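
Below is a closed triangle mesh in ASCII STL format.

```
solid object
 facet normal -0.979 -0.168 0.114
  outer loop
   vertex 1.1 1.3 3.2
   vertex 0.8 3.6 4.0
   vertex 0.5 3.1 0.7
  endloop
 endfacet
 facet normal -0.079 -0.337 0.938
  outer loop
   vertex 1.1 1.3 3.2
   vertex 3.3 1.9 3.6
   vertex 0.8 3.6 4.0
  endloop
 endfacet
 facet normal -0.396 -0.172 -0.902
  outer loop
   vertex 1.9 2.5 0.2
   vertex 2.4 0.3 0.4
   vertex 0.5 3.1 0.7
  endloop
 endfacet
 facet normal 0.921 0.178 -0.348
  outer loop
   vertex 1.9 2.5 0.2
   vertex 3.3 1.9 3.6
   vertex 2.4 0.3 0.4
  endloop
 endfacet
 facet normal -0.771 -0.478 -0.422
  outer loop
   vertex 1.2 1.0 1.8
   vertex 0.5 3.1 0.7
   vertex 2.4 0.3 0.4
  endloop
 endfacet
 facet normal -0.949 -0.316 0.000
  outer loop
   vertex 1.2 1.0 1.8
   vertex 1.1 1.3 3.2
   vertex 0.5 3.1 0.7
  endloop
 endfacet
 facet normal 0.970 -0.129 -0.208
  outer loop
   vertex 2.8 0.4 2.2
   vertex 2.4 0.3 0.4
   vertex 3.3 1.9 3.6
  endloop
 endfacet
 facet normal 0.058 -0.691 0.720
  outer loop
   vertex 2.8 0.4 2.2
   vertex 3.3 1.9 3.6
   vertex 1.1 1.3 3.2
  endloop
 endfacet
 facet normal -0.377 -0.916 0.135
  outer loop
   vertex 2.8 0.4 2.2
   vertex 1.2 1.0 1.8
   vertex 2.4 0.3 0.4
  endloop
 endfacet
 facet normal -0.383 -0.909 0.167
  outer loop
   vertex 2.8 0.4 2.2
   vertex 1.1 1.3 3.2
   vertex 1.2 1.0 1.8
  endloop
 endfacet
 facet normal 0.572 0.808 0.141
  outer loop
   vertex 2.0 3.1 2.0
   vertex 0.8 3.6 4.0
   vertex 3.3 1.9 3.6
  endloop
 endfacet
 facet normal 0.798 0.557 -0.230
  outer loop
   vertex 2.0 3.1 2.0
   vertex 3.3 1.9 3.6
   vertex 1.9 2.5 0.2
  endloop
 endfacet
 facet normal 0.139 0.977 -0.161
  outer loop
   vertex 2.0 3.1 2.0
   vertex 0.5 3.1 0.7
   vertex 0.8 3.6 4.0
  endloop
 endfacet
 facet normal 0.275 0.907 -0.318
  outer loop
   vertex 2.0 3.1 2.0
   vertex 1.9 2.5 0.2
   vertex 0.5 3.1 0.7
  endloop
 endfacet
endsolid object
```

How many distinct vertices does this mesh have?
9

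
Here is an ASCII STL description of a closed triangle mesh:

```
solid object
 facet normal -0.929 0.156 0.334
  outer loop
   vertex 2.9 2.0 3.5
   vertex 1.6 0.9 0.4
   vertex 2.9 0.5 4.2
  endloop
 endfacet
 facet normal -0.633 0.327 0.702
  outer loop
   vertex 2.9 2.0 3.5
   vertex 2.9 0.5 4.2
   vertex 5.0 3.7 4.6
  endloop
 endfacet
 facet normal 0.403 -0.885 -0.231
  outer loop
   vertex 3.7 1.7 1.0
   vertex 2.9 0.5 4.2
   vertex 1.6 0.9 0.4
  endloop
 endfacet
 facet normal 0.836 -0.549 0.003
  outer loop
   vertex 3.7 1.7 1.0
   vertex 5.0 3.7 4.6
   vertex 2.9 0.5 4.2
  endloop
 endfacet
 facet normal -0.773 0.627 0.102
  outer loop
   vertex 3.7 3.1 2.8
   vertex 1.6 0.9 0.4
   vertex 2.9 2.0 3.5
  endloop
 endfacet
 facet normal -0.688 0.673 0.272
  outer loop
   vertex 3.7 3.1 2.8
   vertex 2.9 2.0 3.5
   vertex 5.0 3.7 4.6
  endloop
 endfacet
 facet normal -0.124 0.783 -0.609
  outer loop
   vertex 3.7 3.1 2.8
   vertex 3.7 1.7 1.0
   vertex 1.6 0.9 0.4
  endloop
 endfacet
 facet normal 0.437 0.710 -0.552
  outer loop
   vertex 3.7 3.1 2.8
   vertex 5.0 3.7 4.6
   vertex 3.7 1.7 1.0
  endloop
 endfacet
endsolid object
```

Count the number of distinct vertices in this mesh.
6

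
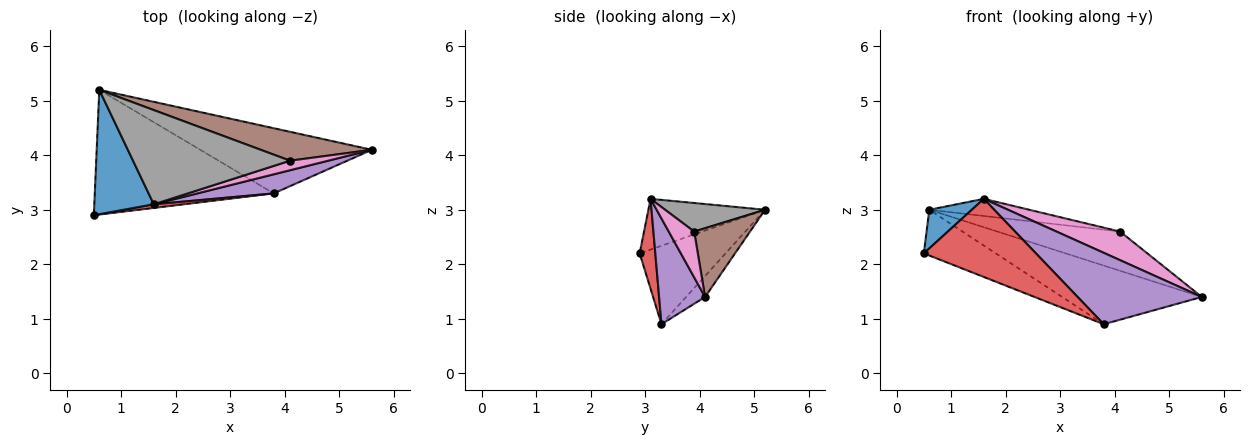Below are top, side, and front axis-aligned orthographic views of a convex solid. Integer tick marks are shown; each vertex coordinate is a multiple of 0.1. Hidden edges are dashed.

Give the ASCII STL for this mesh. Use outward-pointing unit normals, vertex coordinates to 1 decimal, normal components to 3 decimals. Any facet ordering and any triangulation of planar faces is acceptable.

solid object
 facet normal -0.631 -0.230 0.741
  outer loop
   vertex 1.6 3.1 3.2
   vertex 0.6 5.2 3.0
   vertex 0.5 2.9 2.2
  endloop
 endfacet
 facet normal -0.381 0.319 -0.868
  outer loop
   vertex 3.8 3.3 0.9
   vertex 0.5 2.9 2.2
   vertex 0.6 5.2 3.0
  endloop
 endfacet
 facet normal -0.090 0.666 -0.740
  outer loop
   vertex 3.8 3.3 0.9
   vertex 0.6 5.2 3.0
   vertex 5.6 4.1 1.4
  endloop
 endfacet
 facet normal 0.138 -0.989 0.046
  outer loop
   vertex 3.8 3.3 0.9
   vertex 1.6 3.1 3.2
   vertex 0.5 2.9 2.2
  endloop
 endfacet
 facet normal 0.337 -0.910 0.243
  outer loop
   vertex 3.8 3.3 0.9
   vertex 5.6 4.1 1.4
   vertex 1.6 3.1 3.2
  endloop
 endfacet
 facet normal 0.344 0.756 0.557
  outer loop
   vertex 4.1 3.9 2.6
   vertex 5.6 4.1 1.4
   vertex 0.6 5.2 3.0
  endloop
 endfacet
 facet normal 0.355 -0.887 0.296
  outer loop
   vertex 4.1 3.9 2.6
   vertex 1.6 3.1 3.2
   vertex 5.6 4.1 1.4
  endloop
 endfacet
 facet normal 0.176 0.176 0.968
  outer loop
   vertex 4.1 3.9 2.6
   vertex 0.6 5.2 3.0
   vertex 1.6 3.1 3.2
  endloop
 endfacet
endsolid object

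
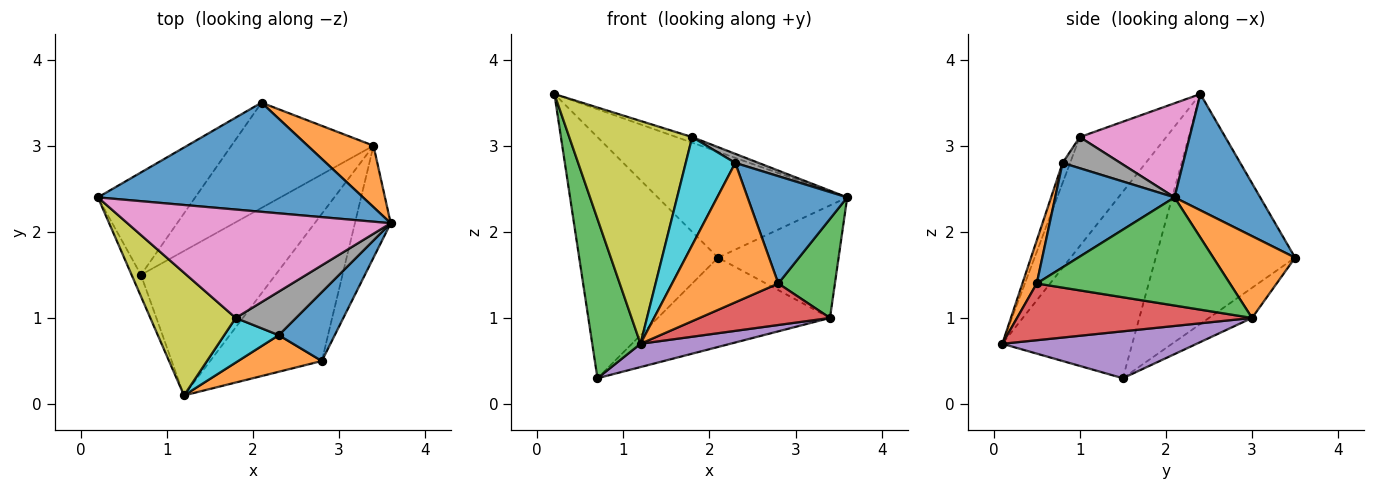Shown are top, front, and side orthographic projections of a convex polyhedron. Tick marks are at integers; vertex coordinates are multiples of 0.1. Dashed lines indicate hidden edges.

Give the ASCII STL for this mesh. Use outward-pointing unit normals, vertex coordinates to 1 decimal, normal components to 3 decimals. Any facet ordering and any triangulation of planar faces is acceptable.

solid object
 facet normal 0.300 0.664 0.685
  outer loop
   vertex 2.1 3.5 1.7
   vertex 0.2 2.4 3.6
   vertex 3.6 2.1 2.4
  endloop
 endfacet
 facet normal 0.512 0.754 0.412
  outer loop
   vertex 3.4 3.0 1.0
   vertex 2.1 3.5 1.7
   vertex 3.6 2.1 2.4
  endloop
 endfacet
 facet normal -0.936 -0.348 -0.047
  outer loop
   vertex 0.7 1.5 0.3
   vertex 1.2 0.1 0.7
   vertex 0.2 2.4 3.6
  endloop
 endfacet
 facet normal -0.679 0.676 -0.287
  outer loop
   vertex 0.7 1.5 0.3
   vertex 0.2 2.4 3.6
   vertex 2.1 3.5 1.7
  endloop
 endfacet
 facet normal 0.326 -0.150 -0.933
  outer loop
   vertex 0.7 1.5 0.3
   vertex 3.4 3.0 1.0
   vertex 1.2 0.1 0.7
  endloop
 endfacet
 facet normal -0.160 0.639 -0.753
  outer loop
   vertex 0.7 1.5 0.3
   vertex 2.1 3.5 1.7
   vertex 3.4 3.0 1.0
  endloop
 endfacet
 facet normal 0.336 0.048 0.941
  outer loop
   vertex 1.8 1.0 3.1
   vertex 3.6 2.1 2.4
   vertex 0.2 2.4 3.6
  endloop
 endfacet
 facet normal 0.451 -0.182 0.874
  outer loop
   vertex 1.8 1.0 3.1
   vertex 2.3 0.8 2.8
   vertex 3.6 2.1 2.4
  endloop
 endfacet
 facet normal -0.524 -0.746 0.411
  outer loop
   vertex 1.8 1.0 3.1
   vertex 0.2 2.4 3.6
   vertex 1.2 0.1 0.7
  endloop
 endfacet
 facet normal -0.139 -0.915 0.378
  outer loop
   vertex 1.8 1.0 3.1
   vertex 1.2 0.1 0.7
   vertex 2.3 0.8 2.8
  endloop
 endfacet
 facet normal 0.710 -0.593 0.381
  outer loop
   vertex 2.8 0.5 1.4
   vertex 3.6 2.1 2.4
   vertex 2.3 0.8 2.8
  endloop
 endfacet
 facet normal 0.130 -0.959 0.252
  outer loop
   vertex 2.8 0.5 1.4
   vertex 2.3 0.8 2.8
   vertex 1.2 0.1 0.7
  endloop
 endfacet
 facet normal 0.915 -0.268 -0.303
  outer loop
   vertex 2.8 0.5 1.4
   vertex 3.4 3.0 1.0
   vertex 3.6 2.1 2.4
  endloop
 endfacet
 facet normal 0.439 -0.244 -0.865
  outer loop
   vertex 2.8 0.5 1.4
   vertex 1.2 0.1 0.7
   vertex 3.4 3.0 1.0
  endloop
 endfacet
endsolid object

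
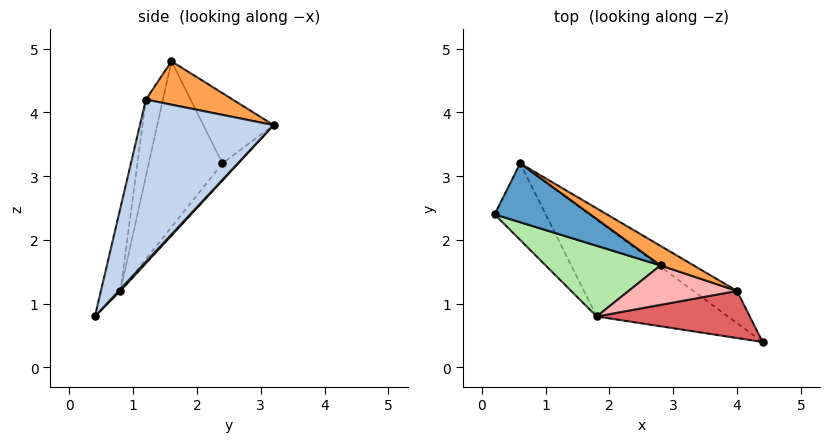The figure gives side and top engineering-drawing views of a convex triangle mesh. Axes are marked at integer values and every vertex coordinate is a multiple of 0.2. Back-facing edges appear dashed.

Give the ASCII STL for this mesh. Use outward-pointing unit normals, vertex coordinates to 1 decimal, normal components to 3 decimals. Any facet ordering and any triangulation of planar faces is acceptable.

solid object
 facet normal -0.565 -0.295 0.770
  outer loop
   vertex 2.8 1.6 4.8
   vertex 0.6 3.2 3.8
   vertex 0.2 2.4 3.2
  endloop
 endfacet
 facet normal 0.514 0.846 -0.139
  outer loop
   vertex 4.0 1.2 4.2
   vertex 4.4 0.4 0.8
   vertex 0.6 3.2 3.8
  endloop
 endfacet
 facet normal 0.446 0.827 0.341
  outer loop
   vertex 4.0 1.2 4.2
   vertex 0.6 3.2 3.8
   vertex 2.8 1.6 4.8
  endloop
 endfacet
 facet normal -0.239 0.656 -0.716
  outer loop
   vertex 1.8 0.8 1.2
   vertex 0.2 2.4 3.2
   vertex 0.6 3.2 3.8
  endloop
 endfacet
 facet normal 0.009 0.737 -0.676
  outer loop
   vertex 1.8 0.8 1.2
   vertex 0.6 3.2 3.8
   vertex 4.4 0.4 0.8
  endloop
 endfacet
 facet normal -0.449 -0.838 0.311
  outer loop
   vertex 1.8 0.8 1.2
   vertex 2.8 1.6 4.8
   vertex 0.2 2.4 3.2
  endloop
 endfacet
 facet normal -0.116 -0.970 0.215
  outer loop
   vertex 1.8 0.8 1.2
   vertex 4.4 0.4 0.8
   vertex 4.0 1.2 4.2
  endloop
 endfacet
 facet normal -0.185 -0.947 0.262
  outer loop
   vertex 1.8 0.8 1.2
   vertex 4.0 1.2 4.2
   vertex 2.8 1.6 4.8
  endloop
 endfacet
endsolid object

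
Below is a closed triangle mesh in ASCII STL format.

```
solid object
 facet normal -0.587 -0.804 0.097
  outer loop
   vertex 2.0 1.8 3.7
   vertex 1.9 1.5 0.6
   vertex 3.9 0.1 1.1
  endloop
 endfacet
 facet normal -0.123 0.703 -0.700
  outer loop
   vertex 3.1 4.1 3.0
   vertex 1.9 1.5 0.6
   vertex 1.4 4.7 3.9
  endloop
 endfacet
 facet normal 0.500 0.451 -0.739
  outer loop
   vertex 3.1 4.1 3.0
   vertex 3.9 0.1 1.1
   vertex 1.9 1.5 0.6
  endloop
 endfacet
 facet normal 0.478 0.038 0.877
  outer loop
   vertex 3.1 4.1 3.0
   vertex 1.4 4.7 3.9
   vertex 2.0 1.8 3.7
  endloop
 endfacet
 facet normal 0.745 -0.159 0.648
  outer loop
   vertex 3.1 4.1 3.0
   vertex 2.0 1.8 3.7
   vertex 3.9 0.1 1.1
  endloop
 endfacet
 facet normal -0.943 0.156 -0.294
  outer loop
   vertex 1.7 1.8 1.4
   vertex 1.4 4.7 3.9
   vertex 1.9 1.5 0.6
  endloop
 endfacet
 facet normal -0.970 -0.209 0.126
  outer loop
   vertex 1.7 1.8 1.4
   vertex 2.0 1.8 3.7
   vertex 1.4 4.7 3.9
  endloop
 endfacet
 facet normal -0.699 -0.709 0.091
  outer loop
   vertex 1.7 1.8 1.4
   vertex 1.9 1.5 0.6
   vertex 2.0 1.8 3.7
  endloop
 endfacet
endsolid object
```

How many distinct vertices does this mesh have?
6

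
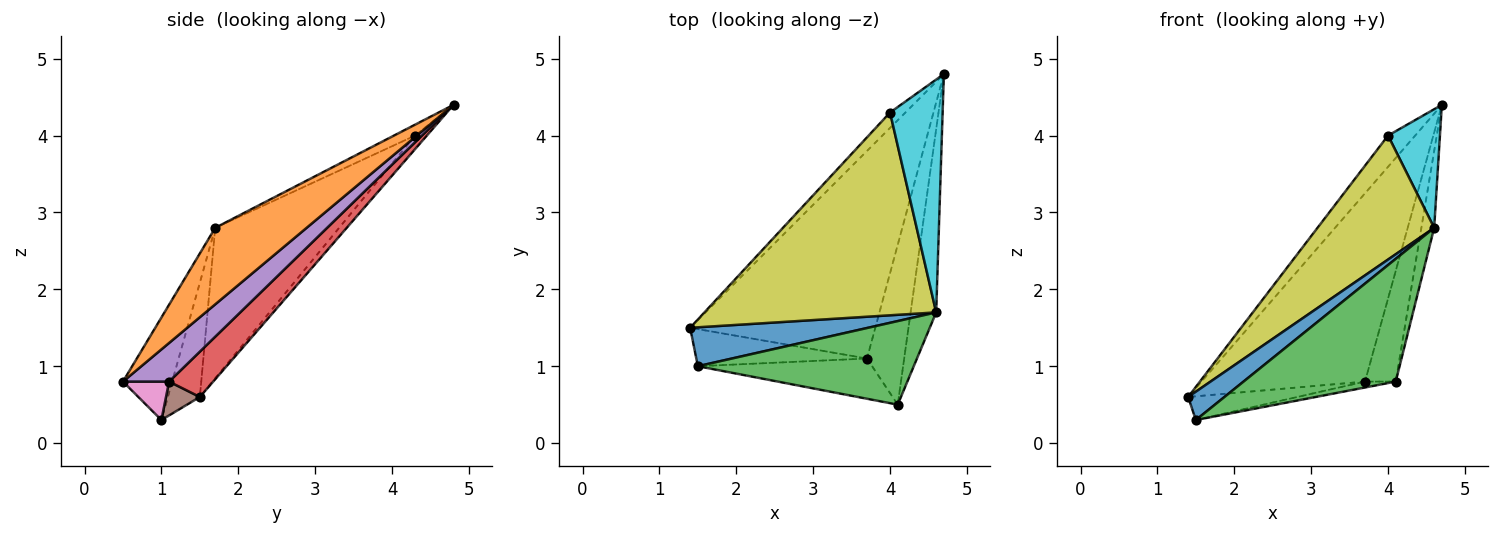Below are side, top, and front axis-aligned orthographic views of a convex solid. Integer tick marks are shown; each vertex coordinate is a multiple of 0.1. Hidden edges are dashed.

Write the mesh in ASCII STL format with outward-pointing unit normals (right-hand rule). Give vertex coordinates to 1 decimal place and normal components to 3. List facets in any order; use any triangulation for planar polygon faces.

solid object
 facet normal -0.461 -0.523 0.717
  outer loop
   vertex 4.6 1.7 2.8
   vertex 1.4 1.5 0.6
   vertex 1.5 1.0 0.3
  endloop
 endfacet
 facet normal 0.940 0.132 -0.314
  outer loop
   vertex 4.6 1.7 2.8
   vertex 4.1 0.5 0.8
   vertex 4.7 4.8 4.4
  endloop
 endfacet
 facet normal -0.258 -0.799 0.544
  outer loop
   vertex 4.6 1.7 2.8
   vertex 1.5 1.0 0.3
   vertex 4.1 0.5 0.8
  endloop
 endfacet
 facet normal 0.178 0.661 -0.729
  outer loop
   vertex 3.7 1.1 0.8
   vertex 1.4 1.5 0.6
   vertex 4.7 4.8 4.4
  endloop
 endfacet
 facet normal 0.649 0.433 -0.625
  outer loop
   vertex 3.7 1.1 0.8
   vertex 4.7 4.8 4.4
   vertex 4.1 0.5 0.8
  endloop
 endfacet
 facet normal 0.165 0.531 -0.831
  outer loop
   vertex 3.7 1.1 0.8
   vertex 1.5 1.0 0.3
   vertex 1.4 1.5 0.6
  endloop
 endfacet
 facet normal 0.213 0.142 -0.967
  outer loop
   vertex 3.7 1.1 0.8
   vertex 4.1 0.5 0.8
   vertex 1.5 1.0 0.3
  endloop
 endfacet
 facet normal -0.362 0.836 -0.412
  outer loop
   vertex 4.0 4.3 4.0
   vertex 4.7 4.8 4.4
   vertex 1.4 1.5 0.6
  endloop
 endfacet
 facet normal -0.485 -0.456 0.746
  outer loop
   vertex 4.0 4.3 4.0
   vertex 1.4 1.5 0.6
   vertex 4.6 1.7 2.8
  endloop
 endfacet
 facet normal -0.182 -0.446 0.876
  outer loop
   vertex 4.0 4.3 4.0
   vertex 4.6 1.7 2.8
   vertex 4.7 4.8 4.4
  endloop
 endfacet
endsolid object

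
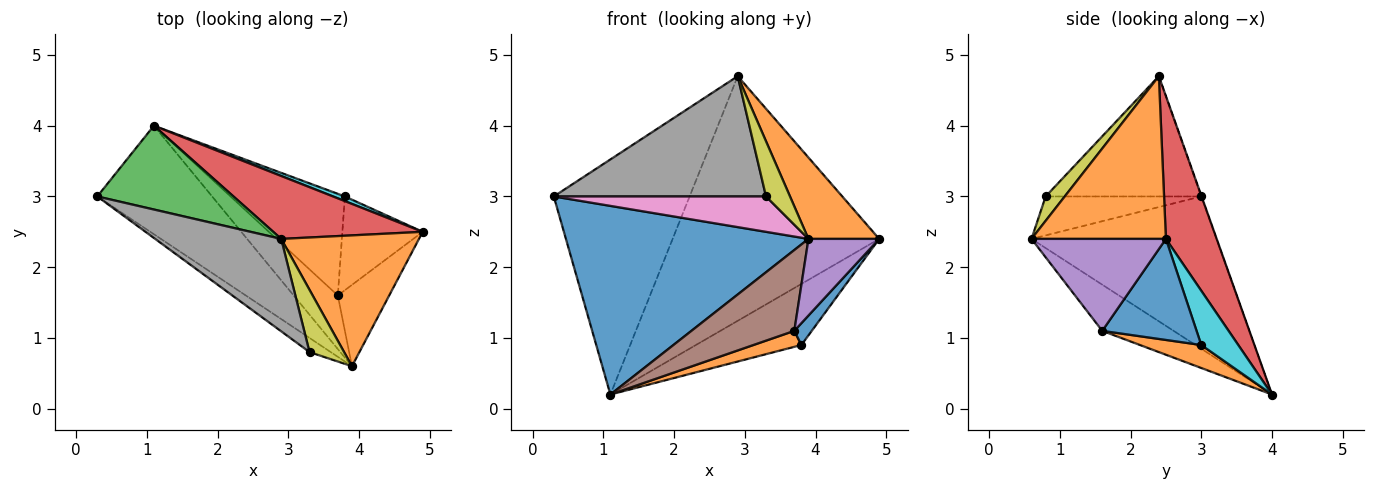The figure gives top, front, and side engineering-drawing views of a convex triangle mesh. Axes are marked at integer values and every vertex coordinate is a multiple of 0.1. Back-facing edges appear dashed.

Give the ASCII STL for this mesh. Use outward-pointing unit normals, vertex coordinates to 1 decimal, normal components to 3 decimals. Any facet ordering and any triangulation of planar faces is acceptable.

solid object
 facet normal -0.551 -0.723 -0.416
  outer loop
   vertex 1.1 4.0 0.2
   vertex 3.9 0.6 2.4
   vertex 0.3 3.0 3.0
  endloop
 endfacet
 facet normal 0.708 -0.373 0.600
  outer loop
   vertex 2.9 2.4 4.7
   vertex 3.9 0.6 2.4
   vertex 4.9 2.5 2.4
  endloop
 endfacet
 facet normal -0.002 0.942 0.336
  outer loop
   vertex 2.9 2.4 4.7
   vertex 1.1 4.0 0.2
   vertex 0.3 3.0 3.0
  endloop
 endfacet
 facet normal 0.232 0.942 0.242
  outer loop
   vertex 2.9 2.4 4.7
   vertex 4.9 2.5 2.4
   vertex 1.1 4.0 0.2
  endloop
 endfacet
 facet normal 0.793 -0.418 -0.443
  outer loop
   vertex 3.7 1.6 1.1
   vertex 4.9 2.5 2.4
   vertex 3.9 0.6 2.4
  endloop
 endfacet
 facet normal -0.501 -0.722 -0.478
  outer loop
   vertex 3.7 1.6 1.1
   vertex 3.9 0.6 2.4
   vertex 1.1 4.0 0.2
  endloop
 endfacet
 facet normal -0.563 -0.767 -0.307
  outer loop
   vertex 3.3 0.8 3.0
   vertex 0.3 3.0 3.0
   vertex 3.9 0.6 2.4
  endloop
 endfacet
 facet normal -0.503 -0.685 0.527
  outer loop
   vertex 3.3 0.8 3.0
   vertex 2.9 2.4 4.7
   vertex 0.3 3.0 3.0
  endloop
 endfacet
 facet normal 0.466 -0.587 0.662
  outer loop
   vertex 3.3 0.8 3.0
   vertex 3.9 0.6 2.4
   vertex 2.9 2.4 4.7
  endloop
 endfacet
 facet normal 0.330 0.941 0.072
  outer loop
   vertex 3.8 3.0 0.9
   vertex 1.1 4.0 0.2
   vertex 4.9 2.5 2.4
  endloop
 endfacet
 facet normal 0.775 -0.143 -0.616
  outer loop
   vertex 3.8 3.0 0.9
   vertex 4.9 2.5 2.4
   vertex 3.7 1.6 1.1
  endloop
 endfacet
 facet normal 0.195 -0.152 -0.969
  outer loop
   vertex 3.8 3.0 0.9
   vertex 3.7 1.6 1.1
   vertex 1.1 4.0 0.2
  endloop
 endfacet
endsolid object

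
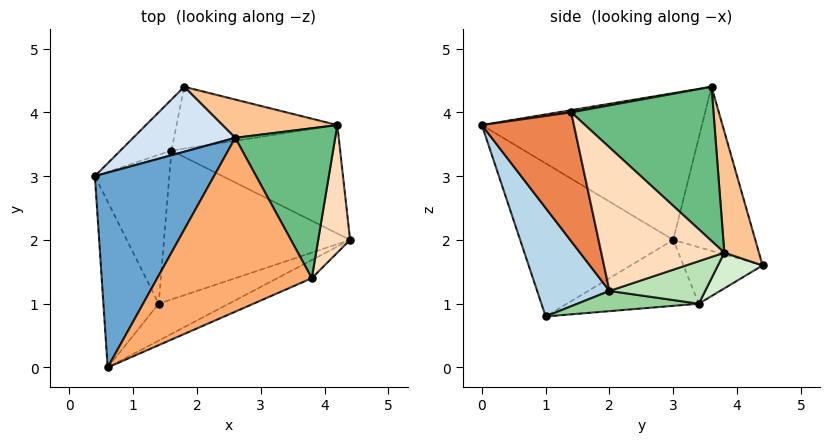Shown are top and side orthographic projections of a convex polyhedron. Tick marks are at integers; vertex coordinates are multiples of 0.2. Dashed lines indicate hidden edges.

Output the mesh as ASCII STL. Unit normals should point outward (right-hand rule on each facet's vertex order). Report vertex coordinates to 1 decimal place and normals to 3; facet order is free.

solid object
 facet normal -0.738 0.310 0.599
  outer loop
   vertex 2.6 3.6 4.4
   vertex 0.4 3.0 2.0
   vertex 0.6 0.0 3.8
  endloop
 endfacet
 facet normal -0.909 -0.258 -0.328
  outer loop
   vertex 1.4 1.0 0.8
   vertex 0.6 0.0 3.8
   vertex 0.4 3.0 2.0
  endloop
 endfacet
 facet normal 0.335 -0.917 -0.216
  outer loop
   vertex 1.4 1.0 0.8
   vertex 4.4 2.0 1.2
   vertex 0.6 0.0 3.8
  endloop
 endfacet
 facet normal -0.600 0.707 0.374
  outer loop
   vertex 1.8 4.4 1.6
   vertex 0.4 3.0 2.0
   vertex 2.6 3.6 4.4
  endloop
 endfacet
 facet normal 0.404 -0.908 -0.108
  outer loop
   vertex 3.8 1.4 4.0
   vertex 0.6 0.0 3.8
   vertex 4.4 2.0 1.2
  endloop
 endfacet
 facet normal 0.014 -0.172 0.985
  outer loop
   vertex 3.8 1.4 4.0
   vertex 2.6 3.6 4.4
   vertex 0.6 0.0 3.8
  endloop
 endfacet
 facet normal 0.221 0.953 0.209
  outer loop
   vertex 4.2 3.8 1.8
   vertex 1.8 4.4 1.6
   vertex 2.6 3.6 4.4
  endloop
 endfacet
 facet normal 0.976 0.036 0.217
  outer loop
   vertex 4.2 3.8 1.8
   vertex 3.8 1.4 4.0
   vertex 4.4 2.0 1.2
  endloop
 endfacet
 facet normal 0.790 0.338 0.512
  outer loop
   vertex 4.2 3.8 1.8
   vertex 2.6 3.6 4.4
   vertex 3.8 1.4 4.0
  endloop
 endfacet
 facet normal 0.108 0.074 -0.991
  outer loop
   vertex 1.6 3.4 1.0
   vertex 4.4 2.0 1.2
   vertex 1.4 1.0 0.8
  endloop
 endfacet
 facet normal 0.231 0.331 -0.915
  outer loop
   vertex 1.6 3.4 1.0
   vertex 4.2 3.8 1.8
   vertex 4.4 2.0 1.2
  endloop
 endfacet
 facet normal 0.191 0.477 -0.858
  outer loop
   vertex 1.6 3.4 1.0
   vertex 1.8 4.4 1.6
   vertex 4.2 3.8 1.8
  endloop
 endfacet
 facet normal -0.658 0.117 -0.743
  outer loop
   vertex 1.6 3.4 1.0
   vertex 1.4 1.0 0.8
   vertex 0.4 3.0 2.0
  endloop
 endfacet
 facet normal -0.650 0.482 -0.587
  outer loop
   vertex 1.6 3.4 1.0
   vertex 0.4 3.0 2.0
   vertex 1.8 4.4 1.6
  endloop
 endfacet
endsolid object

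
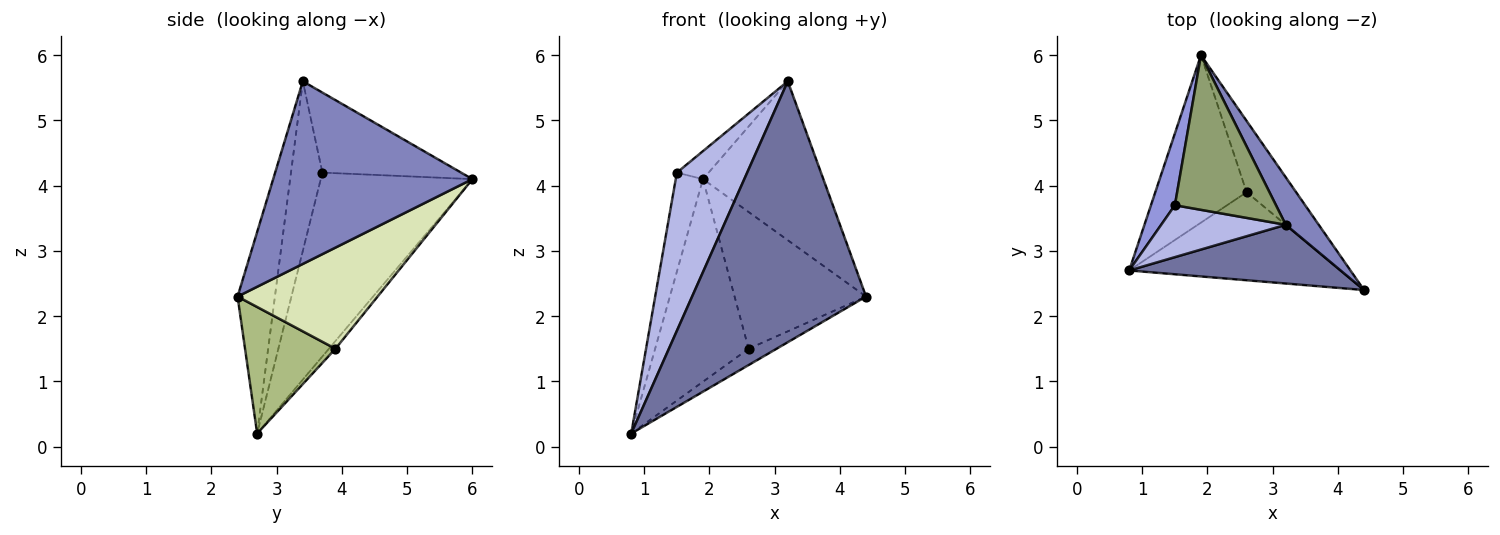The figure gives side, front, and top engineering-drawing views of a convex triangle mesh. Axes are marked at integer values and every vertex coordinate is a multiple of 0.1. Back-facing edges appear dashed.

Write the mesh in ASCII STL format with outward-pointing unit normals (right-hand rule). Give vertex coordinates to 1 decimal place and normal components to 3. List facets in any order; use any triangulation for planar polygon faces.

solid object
 facet normal -0.205 -0.955 0.215
  outer loop
   vertex 3.2 3.4 5.6
   vertex 0.8 2.7 0.2
   vertex 4.4 2.4 2.3
  endloop
 endfacet
 facet normal 0.846 0.511 0.153
  outer loop
   vertex 3.2 3.4 5.6
   vertex 4.4 2.4 2.3
   vertex 1.9 6.0 4.1
  endloop
 endfacet
 facet normal -0.976 0.175 0.127
  outer loop
   vertex 1.5 3.7 4.2
   vertex 1.9 6.0 4.1
   vertex 0.8 2.7 0.2
  endloop
 endfacet
 facet normal -0.391 -0.875 0.287
  outer loop
   vertex 1.5 3.7 4.2
   vertex 0.8 2.7 0.2
   vertex 3.2 3.4 5.6
  endloop
 endfacet
 facet normal -0.614 0.141 0.776
  outer loop
   vertex 1.5 3.7 4.2
   vertex 3.2 3.4 5.6
   vertex 1.9 6.0 4.1
  endloop
 endfacet
 facet normal 0.507 0.157 -0.847
  outer loop
   vertex 2.6 3.9 1.5
   vertex 4.4 2.4 2.3
   vertex 0.8 2.7 0.2
  endloop
 endfacet
 facet normal -0.054 0.770 -0.636
  outer loop
   vertex 2.6 3.9 1.5
   vertex 0.8 2.7 0.2
   vertex 1.9 6.0 4.1
  endloop
 endfacet
 facet normal 0.687 0.645 -0.336
  outer loop
   vertex 2.6 3.9 1.5
   vertex 1.9 6.0 4.1
   vertex 4.4 2.4 2.3
  endloop
 endfacet
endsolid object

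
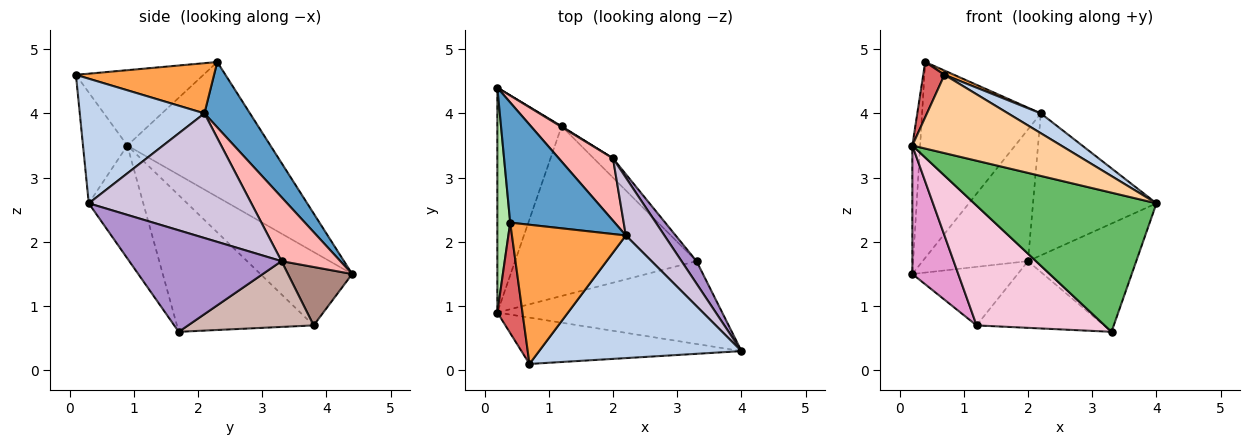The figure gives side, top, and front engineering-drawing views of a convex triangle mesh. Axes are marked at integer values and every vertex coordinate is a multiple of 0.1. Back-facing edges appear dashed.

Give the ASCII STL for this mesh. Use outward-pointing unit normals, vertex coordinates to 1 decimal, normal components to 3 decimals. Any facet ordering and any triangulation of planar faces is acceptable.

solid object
 facet normal 0.311 0.810 0.497
  outer loop
   vertex 2.2 2.1 4.0
   vertex 0.2 4.4 1.5
   vertex 0.4 2.3 4.8
  endloop
 endfacet
 facet normal 0.519 -0.137 0.843
  outer loop
   vertex 2.2 2.1 4.0
   vertex 0.7 0.1 4.6
   vertex 4.0 0.3 2.6
  endloop
 endfacet
 facet normal 0.403 -0.028 0.915
  outer loop
   vertex 2.2 2.1 4.0
   vertex 0.4 2.3 4.8
   vertex 0.7 0.1 4.6
  endloop
 endfacet
 facet normal -0.248 -0.834 -0.493
  outer loop
   vertex 0.2 0.9 3.5
   vertex 4.0 0.3 2.6
   vertex 0.7 0.1 4.6
  endloop
 endfacet
 facet normal -0.249 -0.832 -0.495
  outer loop
   vertex 0.2 0.9 3.5
   vertex 3.3 1.7 0.6
   vertex 4.0 0.3 2.6
  endloop
 endfacet
 facet normal -0.994 0.054 0.095
  outer loop
   vertex 0.2 0.9 3.5
   vertex 0.4 2.3 4.8
   vertex 0.2 4.4 1.5
  endloop
 endfacet
 facet normal -0.937 -0.156 0.312
  outer loop
   vertex 0.2 0.9 3.5
   vertex 0.7 0.1 4.6
   vertex 0.4 2.3 4.8
  endloop
 endfacet
 facet normal 0.451 0.807 0.382
  outer loop
   vertex 2.0 3.3 1.7
   vertex 0.2 4.4 1.5
   vertex 2.2 2.1 4.0
  endloop
 endfacet
 facet normal 0.809 0.575 0.119
  outer loop
   vertex 2.0 3.3 1.7
   vertex 4.0 0.3 2.6
   vertex 3.3 1.7 0.6
  endloop
 endfacet
 facet normal 0.773 0.587 0.239
  outer loop
   vertex 2.0 3.3 1.7
   vertex 2.2 2.1 4.0
   vertex 4.0 0.3 2.6
  endloop
 endfacet
 facet normal 0.521 0.854 0.010
  outer loop
   vertex 1.2 3.8 0.7
   vertex 0.2 4.4 1.5
   vertex 2.0 3.3 1.7
  endloop
 endfacet
 facet normal 0.688 0.697 -0.202
  outer loop
   vertex 1.2 3.8 0.7
   vertex 2.0 3.3 1.7
   vertex 3.3 1.7 0.6
  endloop
 endfacet
 facet normal -0.704 -0.352 -0.616
  outer loop
   vertex 1.2 3.8 0.7
   vertex 0.2 0.9 3.5
   vertex 0.2 4.4 1.5
  endloop
 endfacet
 facet normal -0.524 -0.491 -0.696
  outer loop
   vertex 1.2 3.8 0.7
   vertex 3.3 1.7 0.6
   vertex 0.2 0.9 3.5
  endloop
 endfacet
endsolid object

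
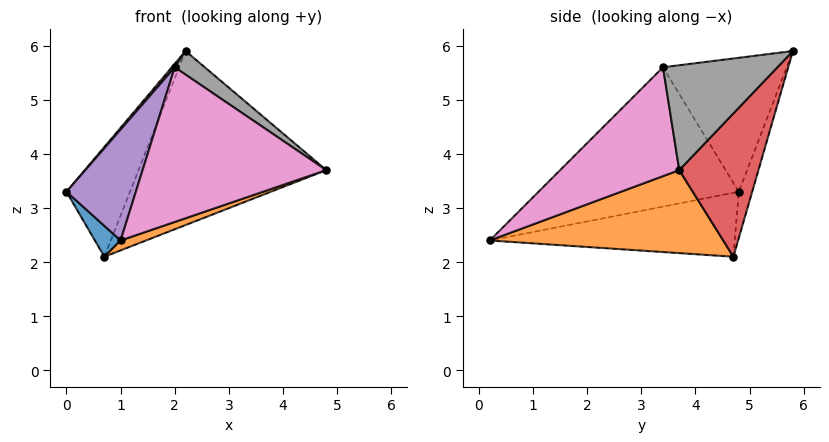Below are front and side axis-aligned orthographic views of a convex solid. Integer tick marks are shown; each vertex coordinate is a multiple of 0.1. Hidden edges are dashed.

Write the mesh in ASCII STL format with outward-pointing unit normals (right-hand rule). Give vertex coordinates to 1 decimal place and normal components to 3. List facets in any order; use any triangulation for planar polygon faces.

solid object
 facet normal -0.863 -0.091 -0.496
  outer loop
   vertex 0.7 4.7 2.1
   vertex 1.0 0.2 2.4
   vertex 0.0 4.8 3.3
  endloop
 endfacet
 facet normal 0.355 -0.039 -0.934
  outer loop
   vertex 0.7 4.7 2.1
   vertex 4.8 3.7 3.7
   vertex 1.0 0.2 2.4
  endloop
 endfacet
 facet normal -0.202 0.959 -0.198
  outer loop
   vertex 0.7 4.7 2.1
   vertex 0.0 4.8 3.3
   vertex 2.2 5.8 5.9
  endloop
 endfacet
 facet normal 0.358 0.849 -0.387
  outer loop
   vertex 0.7 4.7 2.1
   vertex 2.2 5.8 5.9
   vertex 4.8 3.7 3.7
  endloop
 endfacet
 facet normal -0.802 -0.278 0.528
  outer loop
   vertex 2.0 3.4 5.6
   vertex 0.0 4.8 3.3
   vertex 1.0 0.2 2.4
  endloop
 endfacet
 facet normal -0.760 -0.018 0.650
  outer loop
   vertex 2.0 3.4 5.6
   vertex 2.2 5.8 5.9
   vertex 0.0 4.8 3.3
  endloop
 endfacet
 facet normal 0.452 -0.697 0.556
  outer loop
   vertex 2.0 3.4 5.6
   vertex 1.0 0.2 2.4
   vertex 4.8 3.7 3.7
  endloop
 endfacet
 facet normal 0.566 -0.149 0.811
  outer loop
   vertex 2.0 3.4 5.6
   vertex 4.8 3.7 3.7
   vertex 2.2 5.8 5.9
  endloop
 endfacet
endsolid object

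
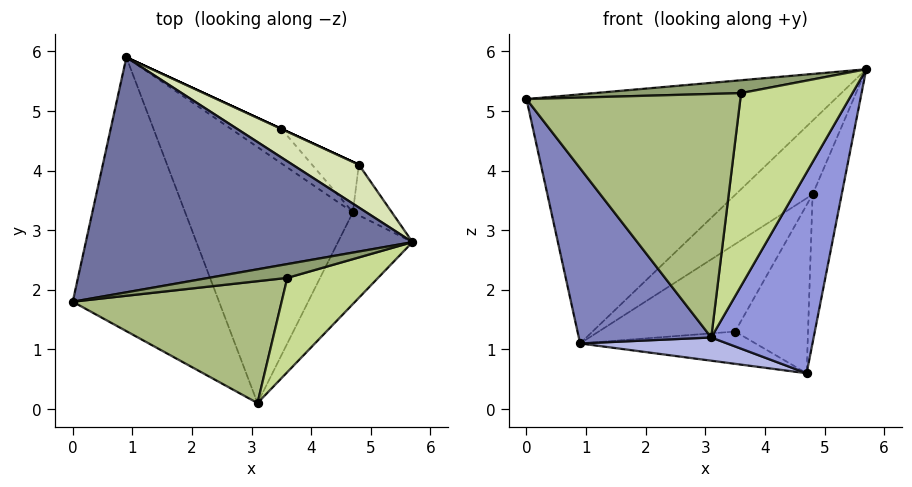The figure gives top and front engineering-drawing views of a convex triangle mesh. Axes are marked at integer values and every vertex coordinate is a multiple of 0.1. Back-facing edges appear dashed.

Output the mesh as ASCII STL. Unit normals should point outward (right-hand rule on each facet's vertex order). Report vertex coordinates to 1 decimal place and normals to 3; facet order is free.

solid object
 facet normal -0.185 0.715 0.674
  outer loop
   vertex 0.9 5.9 1.1
   vertex 0.0 1.8 5.2
   vertex 5.7 2.8 5.7
  endloop
 endfacet
 facet normal -0.810 -0.316 -0.494
  outer loop
   vertex 3.1 0.1 1.2
   vertex 0.0 1.8 5.2
   vertex 0.9 5.9 1.1
  endloop
 endfacet
 facet normal 0.857 -0.469 -0.214
  outer loop
   vertex 4.7 3.3 0.6
   vertex 5.7 2.8 5.7
   vertex 3.1 0.1 1.2
  endloop
 endfacet
 facet normal -0.189 -0.089 -0.978
  outer loop
   vertex 4.7 3.3 0.6
   vertex 3.1 0.1 1.2
   vertex 0.9 5.9 1.1
  endloop
 endfacet
 facet normal 0.055 -0.681 0.730
  outer loop
   vertex 3.6 2.2 5.3
   vertex 5.7 2.8 5.7
   vertex 0.0 1.8 5.2
  endloop
 endfacet
 facet normal 0.087 -0.891 0.446
  outer loop
   vertex 3.6 2.2 5.3
   vertex 0.0 1.8 5.2
   vertex 3.1 0.1 1.2
  endloop
 endfacet
 facet normal 0.171 -0.885 0.433
  outer loop
   vertex 3.6 2.2 5.3
   vertex 3.1 0.1 1.2
   vertex 5.7 2.8 5.7
  endloop
 endfacet
 facet normal 0.077 0.862 0.501
  outer loop
   vertex 4.8 4.1 3.6
   vertex 0.9 5.9 1.1
   vertex 5.7 2.8 5.7
  endloop
 endfacet
 facet normal 0.904 0.404 -0.138
  outer loop
   vertex 4.8 4.1 3.6
   vertex 5.7 2.8 5.7
   vertex 4.7 3.3 0.6
  endloop
 endfacet
 facet normal 0.348 0.641 -0.684
  outer loop
   vertex 3.5 4.7 1.3
   vertex 4.7 3.3 0.6
   vertex 0.9 5.9 1.1
  endloop
 endfacet
 facet normal 0.419 0.908 0.000
  outer loop
   vertex 3.5 4.7 1.3
   vertex 0.9 5.9 1.1
   vertex 4.8 4.1 3.6
  endloop
 endfacet
 facet normal 0.689 0.694 -0.208
  outer loop
   vertex 3.5 4.7 1.3
   vertex 4.8 4.1 3.6
   vertex 4.7 3.3 0.6
  endloop
 endfacet
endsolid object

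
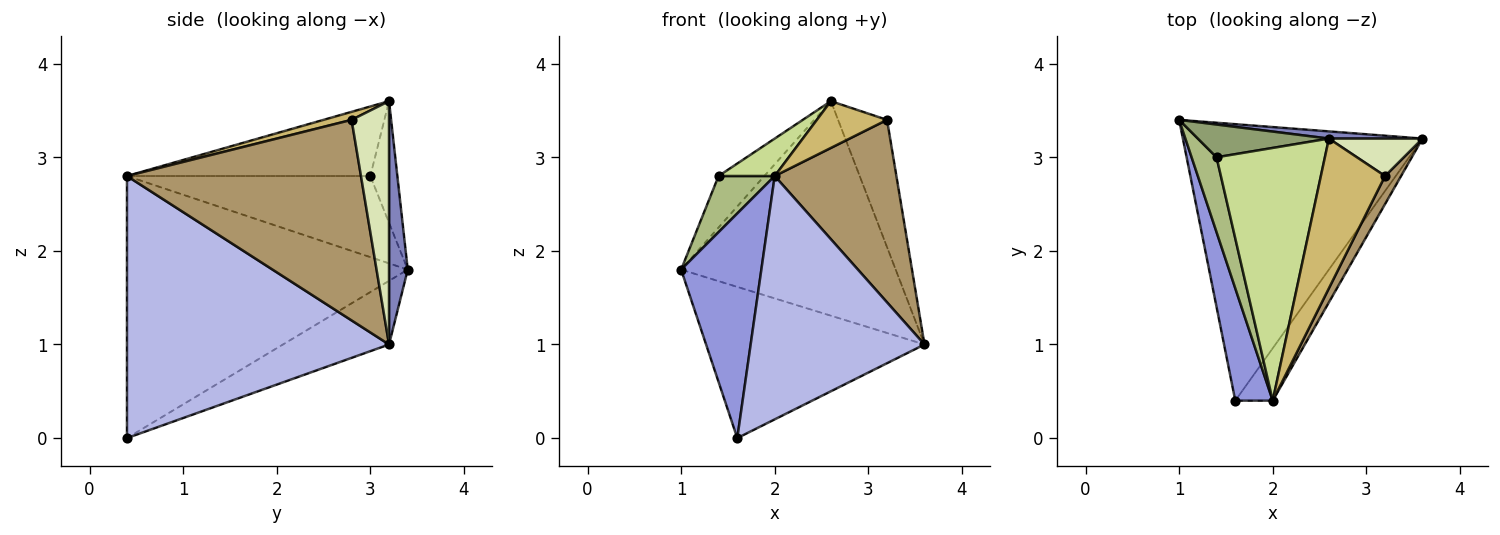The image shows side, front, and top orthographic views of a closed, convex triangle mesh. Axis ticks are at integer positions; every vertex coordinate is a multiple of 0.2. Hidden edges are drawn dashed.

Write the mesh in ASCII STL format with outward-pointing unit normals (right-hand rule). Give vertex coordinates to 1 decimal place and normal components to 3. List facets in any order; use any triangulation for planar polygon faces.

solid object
 facet normal -0.227 0.467 -0.854
  outer loop
   vertex 1.6 0.4 0.0
   vertex 1.0 3.4 1.8
   vertex 3.6 3.2 1.0
  endloop
 endfacet
 facet normal 0.087 0.996 0.033
  outer loop
   vertex 2.6 3.2 3.6
   vertex 3.6 3.2 1.0
   vertex 1.0 3.4 1.8
  endloop
 endfacet
 facet normal -0.953 -0.272 0.136
  outer loop
   vertex 2.0 0.4 2.8
   vertex 1.0 3.4 1.8
   vertex 1.6 0.4 0.0
  endloop
 endfacet
 facet normal 0.828 -0.549 -0.118
  outer loop
   vertex 2.0 0.4 2.8
   vertex 1.6 0.4 0.0
   vertex 3.6 3.2 1.0
  endloop
 endfacet
 facet normal -0.446 0.755 0.480
  outer loop
   vertex 1.4 3.0 2.8
   vertex 2.6 3.2 3.6
   vertex 1.0 3.4 1.8
  endloop
 endfacet
 facet normal -0.933 -0.215 0.287
  outer loop
   vertex 1.4 3.0 2.8
   vertex 1.0 3.4 1.8
   vertex 2.0 0.4 2.8
  endloop
 endfacet
 facet normal -0.536 -0.124 0.835
  outer loop
   vertex 1.4 3.0 2.8
   vertex 2.0 0.4 2.8
   vertex 2.6 3.2 3.6
  endloop
 endfacet
 facet normal 0.592 0.774 0.228
  outer loop
   vertex 3.2 2.8 3.4
   vertex 3.6 3.2 1.0
   vertex 2.6 3.2 3.6
  endloop
 endfacet
 facet normal 0.885 -0.460 0.071
  outer loop
   vertex 3.2 2.8 3.4
   vertex 2.0 0.4 2.8
   vertex 3.6 3.2 1.0
  endloop
 endfacet
 facet normal 0.118 -0.296 0.948
  outer loop
   vertex 3.2 2.8 3.4
   vertex 2.6 3.2 3.6
   vertex 2.0 0.4 2.8
  endloop
 endfacet
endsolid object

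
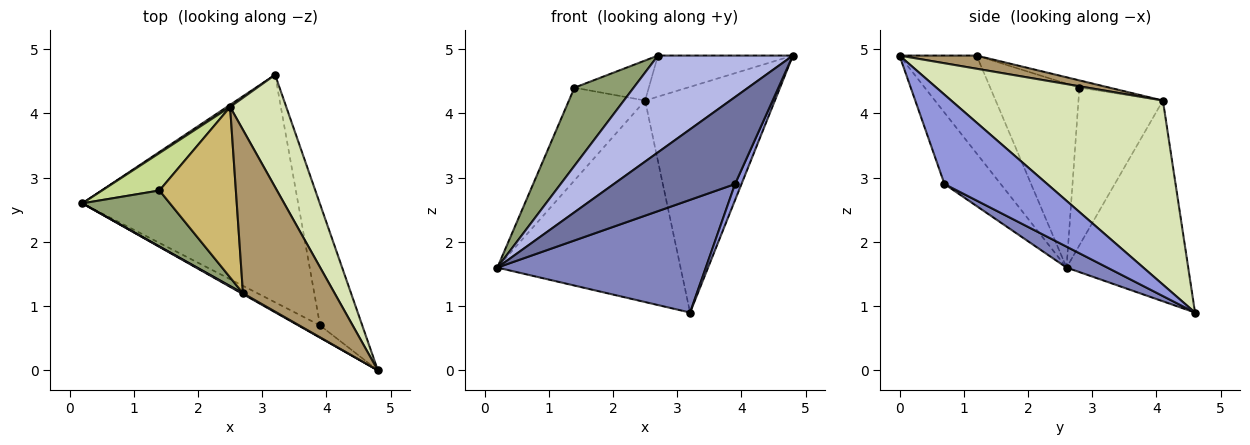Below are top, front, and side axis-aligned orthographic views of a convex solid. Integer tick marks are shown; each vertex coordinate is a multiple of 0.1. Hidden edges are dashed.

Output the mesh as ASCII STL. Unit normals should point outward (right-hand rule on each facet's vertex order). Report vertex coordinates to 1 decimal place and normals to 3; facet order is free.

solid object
 facet normal -0.417 -0.900 -0.127
  outer loop
   vertex 3.9 0.7 2.9
   vertex 4.8 0.0 4.9
   vertex 0.2 2.6 1.6
  endloop
 endfacet
 facet normal 0.087 -0.442 -0.893
  outer loop
   vertex 3.9 0.7 2.9
   vertex 0.2 2.6 1.6
   vertex 3.2 4.6 0.9
  endloop
 endfacet
 facet normal 0.903 -0.056 -0.426
  outer loop
   vertex 3.9 0.7 2.9
   vertex 3.2 4.6 0.9
   vertex 4.8 0.0 4.9
  endloop
 endfacet
 facet normal -0.496 -0.868 0.008
  outer loop
   vertex 2.7 1.2 4.9
   vertex 0.2 2.6 1.6
   vertex 4.8 0.0 4.9
  endloop
 endfacet
 facet normal -0.774 -0.514 0.369
  outer loop
   vertex 2.7 1.2 4.9
   vertex 1.4 2.8 4.4
   vertex 0.2 2.6 1.6
  endloop
 endfacet
 facet normal -0.553 0.833 0.009
  outer loop
   vertex 2.5 4.1 4.2
   vertex 3.2 4.6 0.9
   vertex 0.2 2.6 1.6
  endloop
 endfacet
 facet normal -0.717 0.647 0.261
  outer loop
   vertex 2.5 4.1 4.2
   vertex 0.2 2.6 1.6
   vertex 1.4 2.8 4.4
  endloop
 endfacet
 facet normal 0.825 0.506 0.252
  outer loop
   vertex 2.5 4.1 4.2
   vertex 4.8 0.0 4.9
   vertex 3.2 4.6 0.9
  endloop
 endfacet
 facet normal 0.138 0.241 0.961
  outer loop
   vertex 2.5 4.1 4.2
   vertex 2.7 1.2 4.9
   vertex 4.8 0.0 4.9
  endloop
 endfacet
 facet normal -0.093 0.228 0.969
  outer loop
   vertex 2.5 4.1 4.2
   vertex 1.4 2.8 4.4
   vertex 2.7 1.2 4.9
  endloop
 endfacet
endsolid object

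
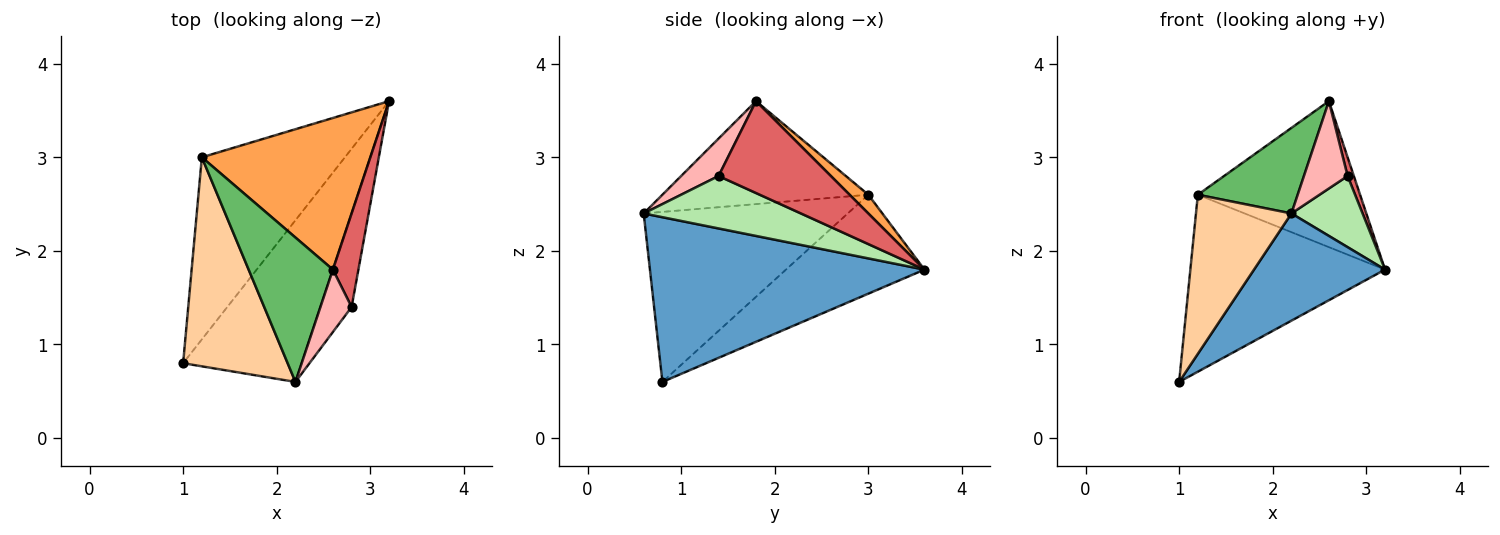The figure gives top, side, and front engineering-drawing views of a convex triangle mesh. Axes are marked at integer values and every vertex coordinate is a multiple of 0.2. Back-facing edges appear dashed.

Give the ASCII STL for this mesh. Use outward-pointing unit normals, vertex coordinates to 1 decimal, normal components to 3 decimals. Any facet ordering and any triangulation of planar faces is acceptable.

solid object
 facet normal 0.757 -0.361 -0.545
  outer loop
   vertex 2.2 0.6 2.4
   vertex 1.0 0.8 0.6
   vertex 3.2 3.6 1.8
  endloop
 endfacet
 facet normal -0.444 0.624 -0.642
  outer loop
   vertex 1.2 3.0 2.6
   vertex 3.2 3.6 1.8
   vertex 1.0 0.8 0.6
  endloop
 endfacet
 facet normal 0.080 0.691 0.718
  outer loop
   vertex 1.2 3.0 2.6
   vertex 2.6 1.8 3.6
   vertex 3.2 3.6 1.8
  endloop
 endfacet
 facet normal -0.791 -0.370 0.486
  outer loop
   vertex 1.2 3.0 2.6
   vertex 1.0 0.8 0.6
   vertex 2.2 0.6 2.4
  endloop
 endfacet
 facet normal -0.725 -0.351 0.593
  outer loop
   vertex 1.2 3.0 2.6
   vertex 2.2 0.6 2.4
   vertex 2.6 1.8 3.6
  endloop
 endfacet
 facet normal 0.801 -0.362 -0.477
  outer loop
   vertex 2.8 1.4 2.8
   vertex 2.2 0.6 2.4
   vertex 3.2 3.6 1.8
  endloop
 endfacet
 facet normal 0.962 -0.053 0.267
  outer loop
   vertex 2.8 1.4 2.8
   vertex 3.2 3.6 1.8
   vertex 2.6 1.8 3.6
  endloop
 endfacet
 facet normal 0.572 -0.667 0.477
  outer loop
   vertex 2.8 1.4 2.8
   vertex 2.6 1.8 3.6
   vertex 2.2 0.6 2.4
  endloop
 endfacet
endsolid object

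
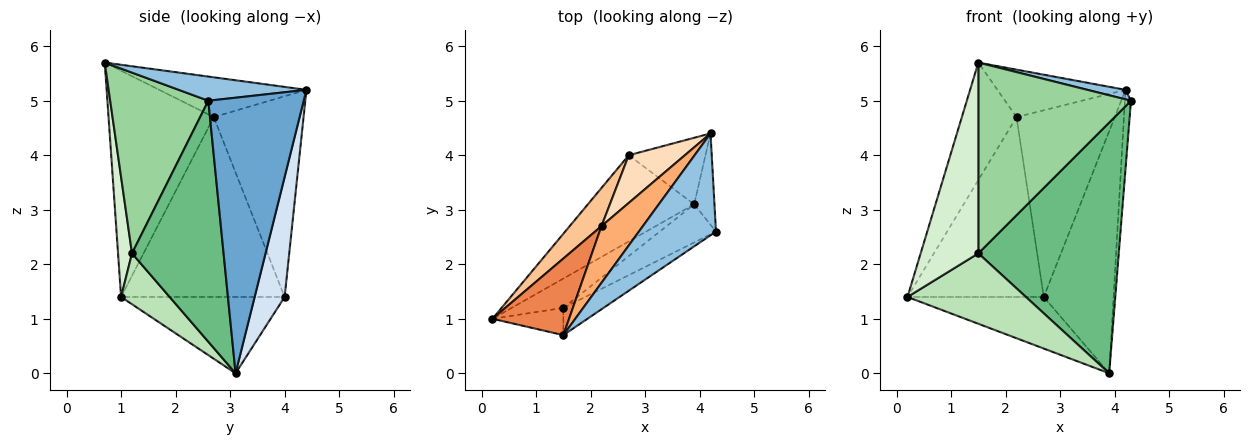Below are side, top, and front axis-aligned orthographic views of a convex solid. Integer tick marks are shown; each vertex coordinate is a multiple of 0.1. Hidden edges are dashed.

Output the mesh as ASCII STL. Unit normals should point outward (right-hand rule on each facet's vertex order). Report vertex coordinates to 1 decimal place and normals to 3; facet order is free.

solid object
 facet normal 0.995 0.063 -0.073
  outer loop
   vertex 3.9 3.1 0.0
   vertex 4.2 4.4 5.2
   vertex 4.3 2.6 5.0
  endloop
 endfacet
 facet normal 0.298 -0.089 0.950
  outer loop
   vertex 1.5 0.7 5.7
   vertex 4.3 2.6 5.0
   vertex 4.2 4.4 5.2
  endloop
 endfacet
 facet normal -0.525 0.437 -0.731
  outer loop
   vertex 2.7 4.0 1.4
   vertex 3.9 3.1 0.0
   vertex 0.2 1.0 1.4
  endloop
 endfacet
 facet normal 0.383 0.891 -0.245
  outer loop
   vertex 2.7 4.0 1.4
   vertex 4.2 4.4 5.2
   vertex 3.9 3.1 0.0
  endloop
 endfacet
 facet normal -0.850 0.441 0.288
  outer loop
   vertex 2.2 2.7 4.7
   vertex 0.2 1.0 1.4
   vertex 1.5 0.7 5.7
  endloop
 endfacet
 facet normal -0.593 0.516 0.617
  outer loop
   vertex 2.2 2.7 4.7
   vertex 1.5 0.7 5.7
   vertex 4.2 4.4 5.2
  endloop
 endfacet
 facet normal -0.761 0.634 0.135
  outer loop
   vertex 2.2 2.7 4.7
   vertex 2.7 4.0 1.4
   vertex 0.2 1.0 1.4
  endloop
 endfacet
 facet normal -0.663 0.725 0.185
  outer loop
   vertex 2.2 2.7 4.7
   vertex 4.2 4.4 5.2
   vertex 2.7 4.0 1.4
  endloop
 endfacet
 facet normal 0.542 -0.831 -0.126
  outer loop
   vertex 1.5 1.2 2.2
   vertex 3.9 3.1 0.0
   vertex 4.3 2.6 5.0
  endloop
 endfacet
 facet normal 0.537 -0.835 -0.119
  outer loop
   vertex 1.5 1.2 2.2
   vertex 4.3 2.6 5.0
   vertex 1.5 0.7 5.7
  endloop
 endfacet
 facet normal 0.354 -0.863 -0.359
  outer loop
   vertex 1.5 1.2 2.2
   vertex 0.2 1.0 1.4
   vertex 3.9 3.1 0.0
  endloop
 endfacet
 facet normal 0.233 -0.963 -0.138
  outer loop
   vertex 1.5 1.2 2.2
   vertex 1.5 0.7 5.7
   vertex 0.2 1.0 1.4
  endloop
 endfacet
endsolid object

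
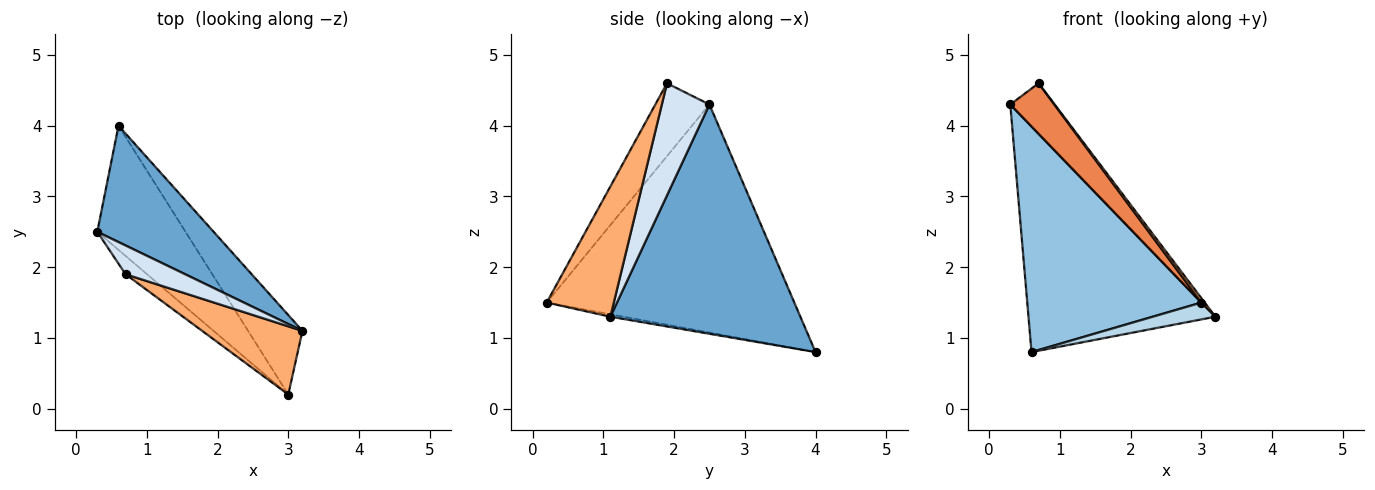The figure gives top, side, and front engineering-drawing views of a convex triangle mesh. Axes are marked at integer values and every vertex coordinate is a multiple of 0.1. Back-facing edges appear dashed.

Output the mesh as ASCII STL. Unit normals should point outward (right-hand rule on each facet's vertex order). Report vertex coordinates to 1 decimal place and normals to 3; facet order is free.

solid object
 facet normal 0.670 0.660 0.340
  outer loop
   vertex 0.6 4.0 0.8
   vertex 0.3 2.5 4.3
   vertex 3.2 1.1 1.3
  endloop
 endfacet
 facet normal -0.780 -0.548 -0.302
  outer loop
   vertex 3.0 0.2 1.5
   vertex 0.3 2.5 4.3
   vertex 0.6 4.0 0.8
  endloop
 endfacet
 facet normal -0.044 -0.208 -0.977
  outer loop
   vertex 3.0 0.2 1.5
   vertex 0.6 4.0 0.8
   vertex 3.2 1.1 1.3
  endloop
 endfacet
 facet normal 0.682 0.636 0.362
  outer loop
   vertex 0.7 1.9 4.6
   vertex 3.2 1.1 1.3
   vertex 0.3 2.5 4.3
  endloop
 endfacet
 facet normal -0.756 -0.616 -0.223
  outer loop
   vertex 0.7 1.9 4.6
   vertex 0.3 2.5 4.3
   vertex 3.0 0.2 1.5
  endloop
 endfacet
 facet normal 0.792 -0.040 0.610
  outer loop
   vertex 0.7 1.9 4.6
   vertex 3.0 0.2 1.5
   vertex 3.2 1.1 1.3
  endloop
 endfacet
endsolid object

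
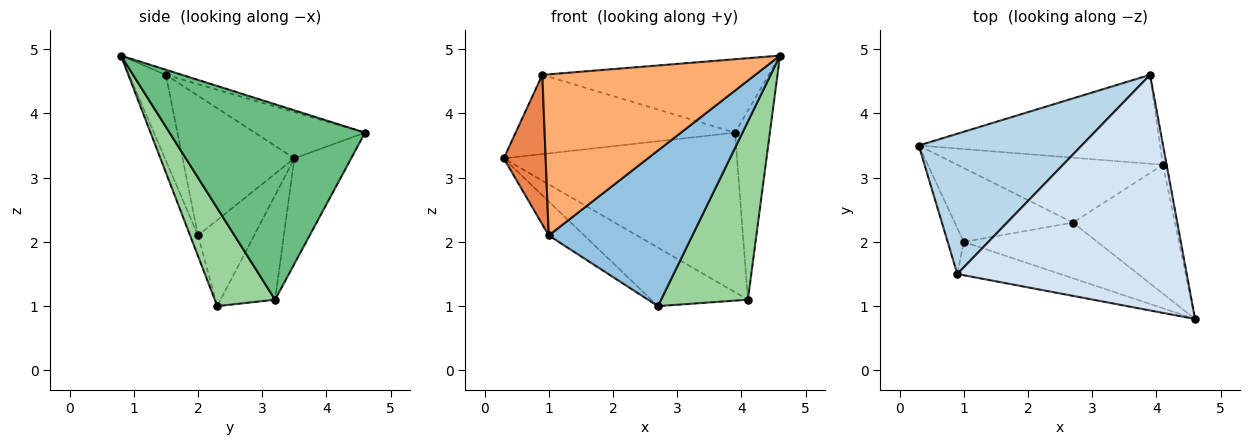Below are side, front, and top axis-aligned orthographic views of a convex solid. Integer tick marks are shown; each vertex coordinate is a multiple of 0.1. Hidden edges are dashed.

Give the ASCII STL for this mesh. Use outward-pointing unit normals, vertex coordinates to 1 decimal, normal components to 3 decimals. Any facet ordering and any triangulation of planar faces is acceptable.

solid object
 facet normal -0.552 0.349 -0.758
  outer loop
   vertex 1.0 2.0 2.1
   vertex 0.3 3.5 3.3
   vertex 2.7 2.3 1.0
  endloop
 endfacet
 facet normal -0.052 -0.940 -0.336
  outer loop
   vertex 1.0 2.0 2.1
   vertex 2.7 2.3 1.0
   vertex 4.6 0.8 4.9
  endloop
 endfacet
 facet normal -0.240 0.477 0.845
  outer loop
   vertex 0.9 1.5 4.6
   vertex 3.9 4.6 3.7
   vertex 0.3 3.5 3.3
  endloop
 endfacet
 facet normal -0.021 0.298 0.954
  outer loop
   vertex 0.9 1.5 4.6
   vertex 4.6 0.8 4.9
   vertex 3.9 4.6 3.7
  endloop
 endfacet
 facet normal -0.931 -0.349 -0.107
  outer loop
   vertex 0.9 1.5 4.6
   vertex 0.3 3.5 3.3
   vertex 1.0 2.0 2.1
  endloop
 endfacet
 facet normal -0.166 -0.966 -0.200
  outer loop
   vertex 0.9 1.5 4.6
   vertex 1.0 2.0 2.1
   vertex 4.6 0.8 4.9
  endloop
 endfacet
 facet normal -0.208 0.854 -0.476
  outer loop
   vertex 4.1 3.2 1.1
   vertex 0.3 3.5 3.3
   vertex 3.9 4.6 3.7
  endloop
 endfacet
 facet normal -0.353 0.626 -0.695
  outer loop
   vertex 4.1 3.2 1.1
   vertex 2.7 2.3 1.0
   vertex 0.3 3.5 3.3
  endloop
 endfacet
 facet normal 0.984 0.175 -0.019
  outer loop
   vertex 4.1 3.2 1.1
   vertex 3.9 4.6 3.7
   vertex 4.6 0.8 4.9
  endloop
 endfacet
 facet normal 0.490 -0.706 -0.511
  outer loop
   vertex 4.1 3.2 1.1
   vertex 4.6 0.8 4.9
   vertex 2.7 2.3 1.0
  endloop
 endfacet
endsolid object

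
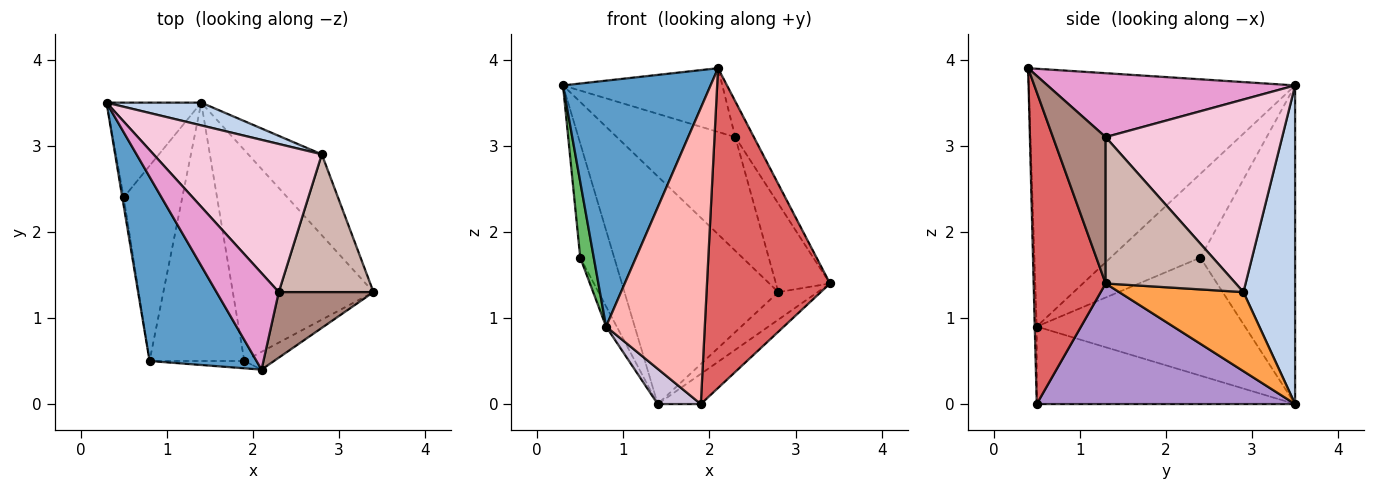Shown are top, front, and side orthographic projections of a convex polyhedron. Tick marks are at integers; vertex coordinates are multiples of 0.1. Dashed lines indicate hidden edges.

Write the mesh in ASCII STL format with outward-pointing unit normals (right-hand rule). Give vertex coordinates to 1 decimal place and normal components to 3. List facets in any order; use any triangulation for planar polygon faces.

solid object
 facet normal -0.822 -0.455 0.341
  outer loop
   vertex 0.8 0.5 0.9
   vertex 2.1 0.4 3.9
   vertex 0.3 3.5 3.7
  endloop
 endfacet
 facet normal 0.317 0.944 0.094
  outer loop
   vertex 2.8 2.9 1.3
   vertex 1.4 3.5 0.0
   vertex 0.3 3.5 3.7
  endloop
 endfacet
 facet normal 0.713 0.226 -0.664
  outer loop
   vertex 2.8 2.9 1.3
   vertex 3.4 1.3 1.4
   vertex 1.4 3.5 0.0
  endloop
 endfacet
 facet normal -0.906 0.325 -0.269
  outer loop
   vertex 0.5 2.4 1.7
   vertex 0.3 3.5 3.7
   vertex 1.4 3.5 0.0
  endloop
 endfacet
 facet normal -0.989 -0.149 -0.017
  outer loop
   vertex 0.5 2.4 1.7
   vertex 0.8 0.5 0.9
   vertex 0.3 3.5 3.7
  endloop
 endfacet
 facet normal -0.895 0.046 -0.444
  outer loop
   vertex 0.5 2.4 1.7
   vertex 1.4 3.5 0.0
   vertex 0.8 0.5 0.9
  endloop
 endfacet
 facet normal 0.505 -0.862 -0.048
  outer loop
   vertex 1.9 0.5 0.0
   vertex 3.4 1.3 1.4
   vertex 2.1 0.4 3.9
  endloop
 endfacet
 facet normal -0.020 -0.999 -0.025
  outer loop
   vertex 1.9 0.5 0.0
   vertex 2.1 0.4 3.9
   vertex 0.8 0.5 0.9
  endloop
 endfacet
 facet normal 0.647 0.108 -0.755
  outer loop
   vertex 1.9 0.5 0.0
   vertex 1.4 3.5 0.0
   vertex 3.4 1.3 1.4
  endloop
 endfacet
 facet normal -0.630 -0.105 -0.770
  outer loop
   vertex 1.9 0.5 0.0
   vertex 0.8 0.5 0.9
   vertex 1.4 3.5 0.0
  endloop
 endfacet
 facet normal 0.805 0.284 0.521
  outer loop
   vertex 2.3 1.3 3.1
   vertex 2.1 0.4 3.9
   vertex 3.4 1.3 1.4
  endloop
 endfacet
 facet normal 0.793 0.329 0.513
  outer loop
   vertex 2.3 1.3 3.1
   vertex 3.4 1.3 1.4
   vertex 2.8 2.9 1.3
  endloop
 endfacet
 facet normal 0.651 0.419 0.634
  outer loop
   vertex 2.3 1.3 3.1
   vertex 0.3 3.5 3.7
   vertex 2.1 0.4 3.9
  endloop
 endfacet
 facet normal 0.672 0.451 0.587
  outer loop
   vertex 2.3 1.3 3.1
   vertex 2.8 2.9 1.3
   vertex 0.3 3.5 3.7
  endloop
 endfacet
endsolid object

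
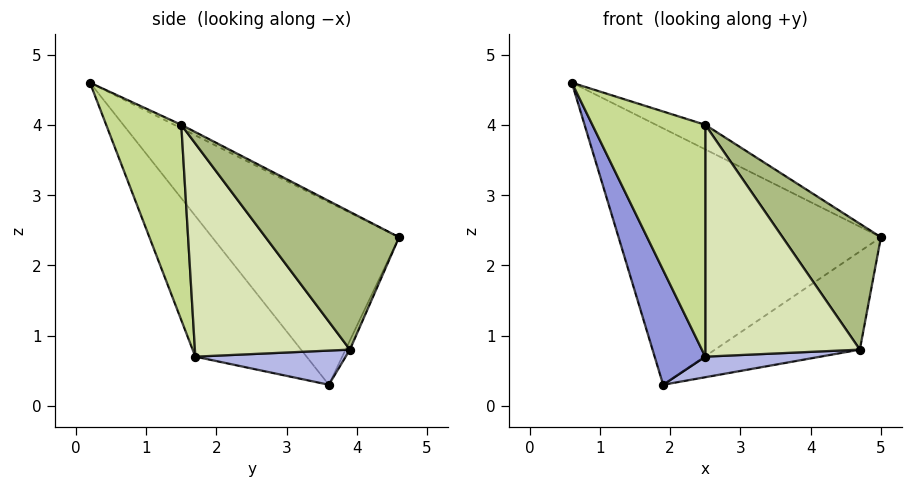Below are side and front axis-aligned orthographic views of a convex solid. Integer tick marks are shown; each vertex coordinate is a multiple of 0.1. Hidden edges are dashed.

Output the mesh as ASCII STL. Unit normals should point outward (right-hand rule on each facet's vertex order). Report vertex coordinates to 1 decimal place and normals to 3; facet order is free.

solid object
 facet normal -0.525 0.738 0.424
  outer loop
   vertex 1.9 3.6 0.3
   vertex 0.6 0.2 4.6
   vertex 5.0 4.6 2.4
  endloop
 endfacet
 facet normal -0.028 0.918 -0.396
  outer loop
   vertex 4.7 3.9 0.8
   vertex 1.9 3.6 0.3
   vertex 5.0 4.6 2.4
  endloop
 endfacet
 facet normal -0.779 -0.355 -0.516
  outer loop
   vertex 2.5 1.7 0.7
   vertex 0.6 0.2 4.6
   vertex 1.9 3.6 0.3
  endloop
 endfacet
 facet normal 0.189 -0.145 -0.971
  outer loop
   vertex 2.5 1.7 0.7
   vertex 1.9 3.6 0.3
   vertex 4.7 3.9 0.8
  endloop
 endfacet
 facet normal -0.072 0.503 0.862
  outer loop
   vertex 2.5 1.5 4.0
   vertex 5.0 4.6 2.4
   vertex 0.6 0.2 4.6
  endloop
 endfacet
 facet normal 0.800 -0.590 0.108
  outer loop
   vertex 2.5 1.5 4.0
   vertex 4.7 3.9 0.8
   vertex 5.0 4.6 2.4
  endloop
 endfacet
 facet normal 0.553 -0.832 -0.050
  outer loop
   vertex 2.5 1.5 4.0
   vertex 0.6 0.2 4.6
   vertex 2.5 1.7 0.7
  endloop
 endfacet
 facet normal 0.707 -0.705 -0.043
  outer loop
   vertex 2.5 1.5 4.0
   vertex 2.5 1.7 0.7
   vertex 4.7 3.9 0.8
  endloop
 endfacet
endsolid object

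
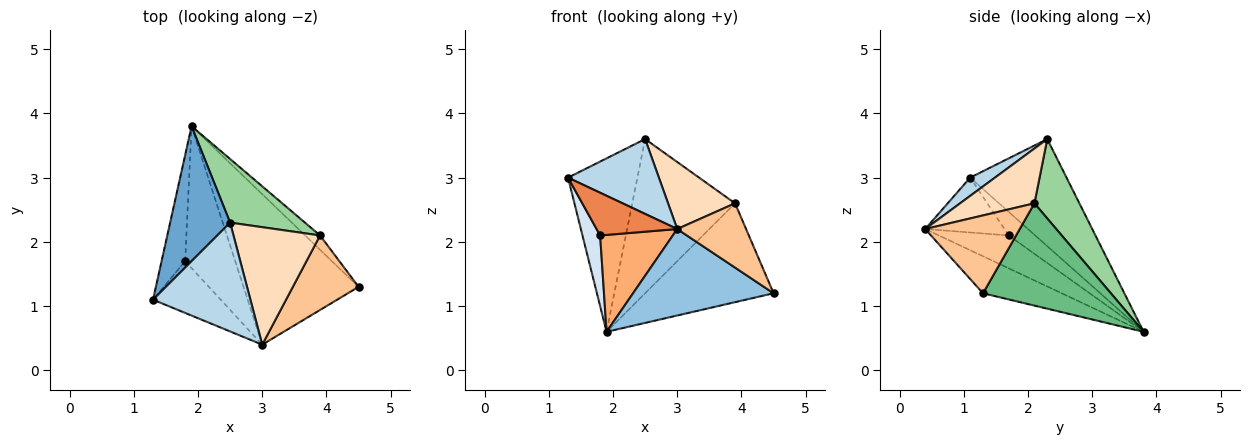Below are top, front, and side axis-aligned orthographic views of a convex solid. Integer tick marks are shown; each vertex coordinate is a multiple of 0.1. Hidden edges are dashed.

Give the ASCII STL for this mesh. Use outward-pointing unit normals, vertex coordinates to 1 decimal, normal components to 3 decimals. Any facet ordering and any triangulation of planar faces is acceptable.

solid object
 facet normal -0.739 0.532 0.414
  outer loop
   vertex 2.5 2.3 3.6
   vertex 1.9 3.8 0.6
   vertex 1.3 1.1 3.0
  endloop
 endfacet
 facet normal -0.269 -0.480 -0.835
  outer loop
   vertex 3.0 0.4 2.2
   vertex 1.9 3.8 0.6
   vertex 4.5 1.3 1.2
  endloop
 endfacet
 facet normal 0.153 -0.560 0.814
  outer loop
   vertex 3.0 0.4 2.2
   vertex 2.5 2.3 3.6
   vertex 1.3 1.1 3.0
  endloop
 endfacet
 facet normal -0.640 -0.426 -0.640
  outer loop
   vertex 1.8 1.7 2.1
   vertex 1.3 1.1 3.0
   vertex 1.9 3.8 0.6
  endloop
 endfacet
 facet normal -0.530 -0.540 -0.654
  outer loop
   vertex 1.8 1.7 2.1
   vertex 3.0 0.4 2.2
   vertex 1.3 1.1 3.0
  endloop
 endfacet
 facet normal -0.477 -0.496 -0.726
  outer loop
   vertex 1.8 1.7 2.1
   vertex 1.9 3.8 0.6
   vertex 3.0 0.4 2.2
  endloop
 endfacet
 facet normal 0.668 -0.486 0.564
  outer loop
   vertex 3.9 2.1 2.6
   vertex 3.0 0.4 2.2
   vertex 4.5 1.3 1.2
  endloop
 endfacet
 facet normal 0.482 -0.434 0.761
  outer loop
   vertex 3.9 2.1 2.6
   vertex 2.5 2.3 3.6
   vertex 3.0 0.4 2.2
  endloop
 endfacet
 facet normal 0.702 0.705 -0.102
  outer loop
   vertex 3.9 2.1 2.6
   vertex 4.5 1.3 1.2
   vertex 1.9 3.8 0.6
  endloop
 endfacet
 facet normal 0.375 0.857 0.354
  outer loop
   vertex 3.9 2.1 2.6
   vertex 1.9 3.8 0.6
   vertex 2.5 2.3 3.6
  endloop
 endfacet
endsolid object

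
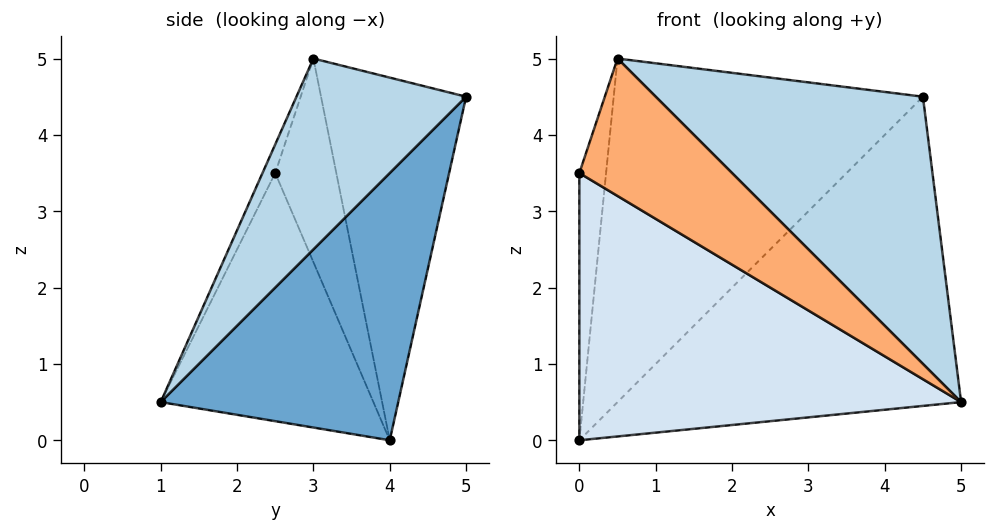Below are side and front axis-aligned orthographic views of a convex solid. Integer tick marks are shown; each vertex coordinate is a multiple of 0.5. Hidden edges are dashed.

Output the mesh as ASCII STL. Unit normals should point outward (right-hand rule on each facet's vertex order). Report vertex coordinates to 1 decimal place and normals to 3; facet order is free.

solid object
 facet normal 0.455 0.658 -0.601
  outer loop
   vertex 4.5 5.0 4.5
   vertex 5.0 1.0 0.5
   vertex 0.0 4.0 0.0
  endloop
 endfacet
 facet normal -0.414 0.884 0.218
  outer loop
   vertex 0.5 3.0 5.0
   vertex 4.5 5.0 4.5
   vertex 0.0 4.0 0.0
  endloop
 endfacet
 facet normal 0.396 -0.624 0.674
  outer loop
   vertex 0.5 3.0 5.0
   vertex 5.0 1.0 0.5
   vertex 4.5 5.0 4.5
  endloop
 endfacet
 facet normal -0.456 -0.818 -0.351
  outer loop
   vertex 0.0 2.5 3.5
   vertex 0.0 4.0 0.0
   vertex 5.0 1.0 0.5
  endloop
 endfacet
 facet normal -0.903 0.395 0.169
  outer loop
   vertex 0.0 2.5 3.5
   vertex 0.5 3.0 5.0
   vertex 0.0 4.0 0.0
  endloop
 endfacet
 facet normal -0.078 -0.938 0.339
  outer loop
   vertex 0.0 2.5 3.5
   vertex 5.0 1.0 0.5
   vertex 0.5 3.0 5.0
  endloop
 endfacet
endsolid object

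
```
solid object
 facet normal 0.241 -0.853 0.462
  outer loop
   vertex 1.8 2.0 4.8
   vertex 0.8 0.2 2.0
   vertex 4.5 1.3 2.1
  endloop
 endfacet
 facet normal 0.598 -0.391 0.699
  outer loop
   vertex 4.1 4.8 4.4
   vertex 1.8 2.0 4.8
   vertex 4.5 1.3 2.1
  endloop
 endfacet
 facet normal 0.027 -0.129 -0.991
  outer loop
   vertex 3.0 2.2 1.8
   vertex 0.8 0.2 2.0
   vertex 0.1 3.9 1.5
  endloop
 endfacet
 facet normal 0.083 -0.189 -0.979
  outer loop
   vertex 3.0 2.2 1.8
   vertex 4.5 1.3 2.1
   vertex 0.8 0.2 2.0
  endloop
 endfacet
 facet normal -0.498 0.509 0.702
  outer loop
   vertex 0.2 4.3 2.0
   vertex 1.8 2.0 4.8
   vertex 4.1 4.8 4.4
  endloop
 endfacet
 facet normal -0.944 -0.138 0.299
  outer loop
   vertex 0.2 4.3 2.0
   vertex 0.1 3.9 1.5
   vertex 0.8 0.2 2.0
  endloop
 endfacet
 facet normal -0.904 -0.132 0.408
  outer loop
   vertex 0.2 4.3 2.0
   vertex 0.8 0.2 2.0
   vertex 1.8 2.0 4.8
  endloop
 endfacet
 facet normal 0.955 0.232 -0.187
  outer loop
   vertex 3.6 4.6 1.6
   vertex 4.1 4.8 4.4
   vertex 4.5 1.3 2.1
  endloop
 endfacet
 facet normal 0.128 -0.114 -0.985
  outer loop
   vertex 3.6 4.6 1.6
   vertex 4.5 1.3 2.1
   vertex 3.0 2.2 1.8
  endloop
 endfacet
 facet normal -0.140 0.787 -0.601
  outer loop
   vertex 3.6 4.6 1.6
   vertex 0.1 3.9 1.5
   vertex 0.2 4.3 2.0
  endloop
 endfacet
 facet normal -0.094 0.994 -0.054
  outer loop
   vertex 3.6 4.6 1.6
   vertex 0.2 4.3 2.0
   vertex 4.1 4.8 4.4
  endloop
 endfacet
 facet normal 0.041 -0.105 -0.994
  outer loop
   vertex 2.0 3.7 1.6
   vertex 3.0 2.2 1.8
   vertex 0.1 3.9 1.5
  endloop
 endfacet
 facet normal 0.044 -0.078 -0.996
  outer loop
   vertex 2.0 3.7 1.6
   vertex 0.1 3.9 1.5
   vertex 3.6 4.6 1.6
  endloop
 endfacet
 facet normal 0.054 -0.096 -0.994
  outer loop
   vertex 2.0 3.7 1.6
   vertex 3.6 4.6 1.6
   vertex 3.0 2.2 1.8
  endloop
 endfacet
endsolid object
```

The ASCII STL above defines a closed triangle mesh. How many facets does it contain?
14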